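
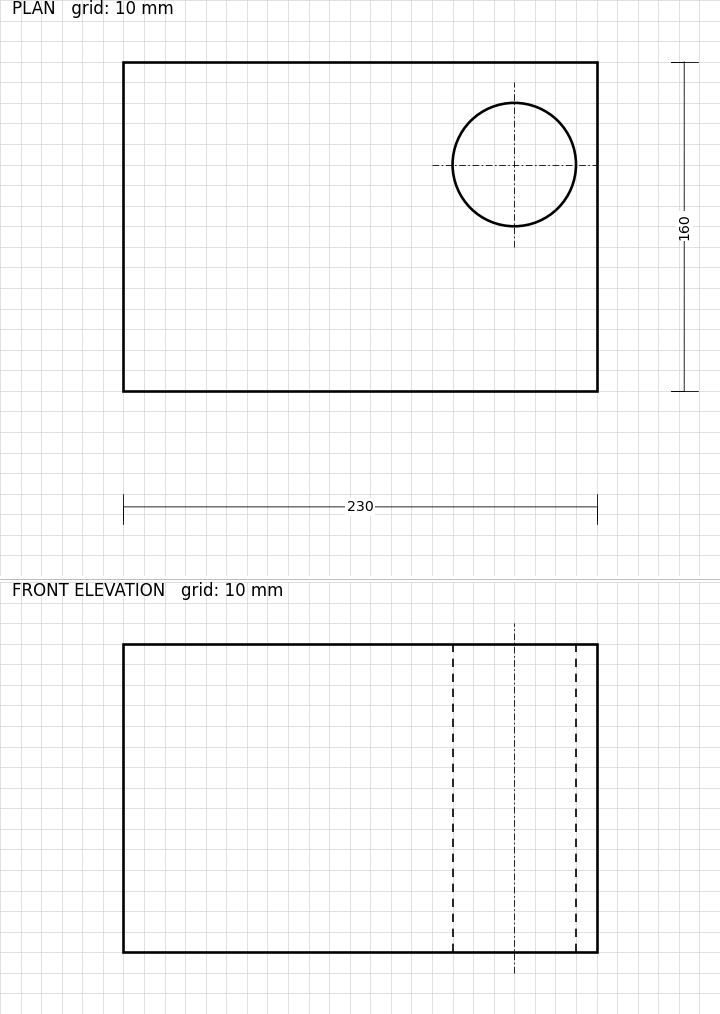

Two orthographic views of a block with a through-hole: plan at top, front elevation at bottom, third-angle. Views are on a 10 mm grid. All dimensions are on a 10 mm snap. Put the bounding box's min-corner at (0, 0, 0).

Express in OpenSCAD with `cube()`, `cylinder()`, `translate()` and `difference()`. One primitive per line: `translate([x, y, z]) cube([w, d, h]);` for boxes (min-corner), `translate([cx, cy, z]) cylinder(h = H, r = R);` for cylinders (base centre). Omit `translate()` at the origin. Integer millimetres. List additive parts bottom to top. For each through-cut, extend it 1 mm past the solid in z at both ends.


difference() {
  cube([230, 160, 150]);
  translate([190, 110, -1]) cylinder(h = 152, r = 30);
}


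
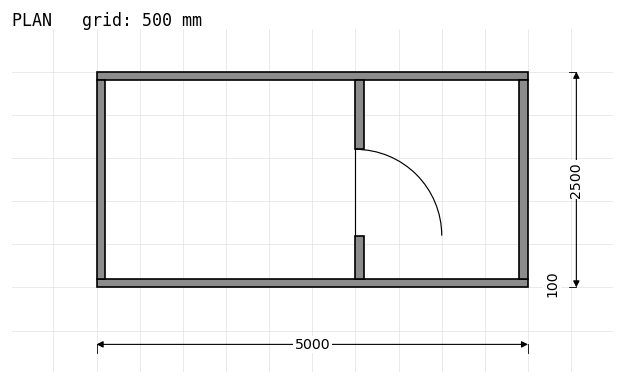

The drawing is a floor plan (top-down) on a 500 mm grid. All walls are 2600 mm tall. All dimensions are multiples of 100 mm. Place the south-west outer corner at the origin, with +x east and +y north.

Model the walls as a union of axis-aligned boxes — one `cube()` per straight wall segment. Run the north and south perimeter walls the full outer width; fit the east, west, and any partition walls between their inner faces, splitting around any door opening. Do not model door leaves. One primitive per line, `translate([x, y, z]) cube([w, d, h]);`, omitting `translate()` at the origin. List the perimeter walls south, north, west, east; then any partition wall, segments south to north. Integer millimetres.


cube([5000, 100, 2600]);
translate([0, 2400, 0]) cube([5000, 100, 2600]);
translate([0, 100, 0]) cube([100, 2300, 2600]);
translate([4900, 100, 0]) cube([100, 2300, 2600]);
translate([3000, 100, 0]) cube([100, 500, 2600]);
translate([3000, 1600, 0]) cube([100, 800, 2600]);


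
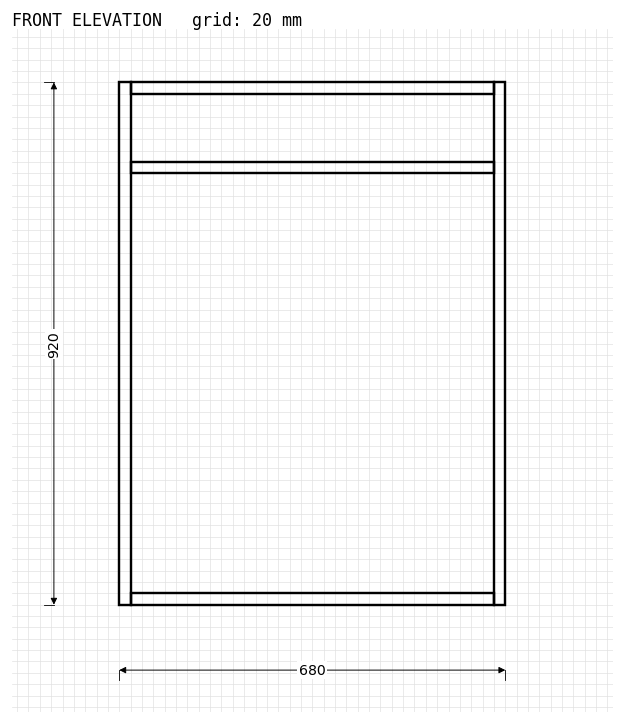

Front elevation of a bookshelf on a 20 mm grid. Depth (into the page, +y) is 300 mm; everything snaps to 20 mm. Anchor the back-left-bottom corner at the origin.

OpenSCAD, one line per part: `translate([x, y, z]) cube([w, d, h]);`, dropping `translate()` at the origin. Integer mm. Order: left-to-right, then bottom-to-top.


cube([20, 300, 920]);
translate([20, 0, 0]) cube([640, 300, 20]);
translate([20, 0, 760]) cube([640, 300, 20]);
translate([20, 0, 900]) cube([640, 300, 20]);
translate([660, 0, 0]) cube([20, 300, 920]);


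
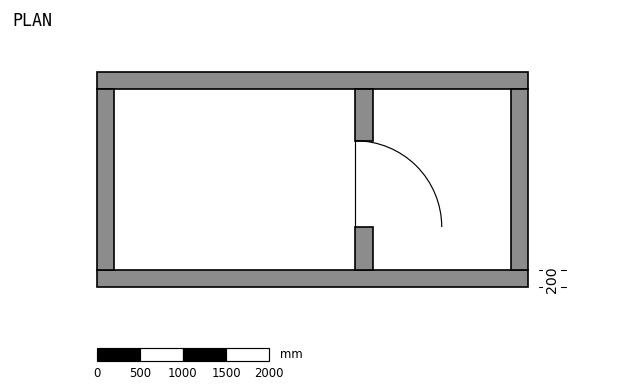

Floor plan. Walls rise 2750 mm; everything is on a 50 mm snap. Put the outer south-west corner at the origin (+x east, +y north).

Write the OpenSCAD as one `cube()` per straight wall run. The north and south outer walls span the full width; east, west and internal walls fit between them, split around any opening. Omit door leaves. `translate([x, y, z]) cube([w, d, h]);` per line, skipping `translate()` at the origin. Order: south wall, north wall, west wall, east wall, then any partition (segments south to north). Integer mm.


cube([5000, 200, 2750]);
translate([0, 2300, 0]) cube([5000, 200, 2750]);
translate([0, 200, 0]) cube([200, 2100, 2750]);
translate([4800, 200, 0]) cube([200, 2100, 2750]);
translate([3000, 200, 0]) cube([200, 500, 2750]);
translate([3000, 1700, 0]) cube([200, 600, 2750]);


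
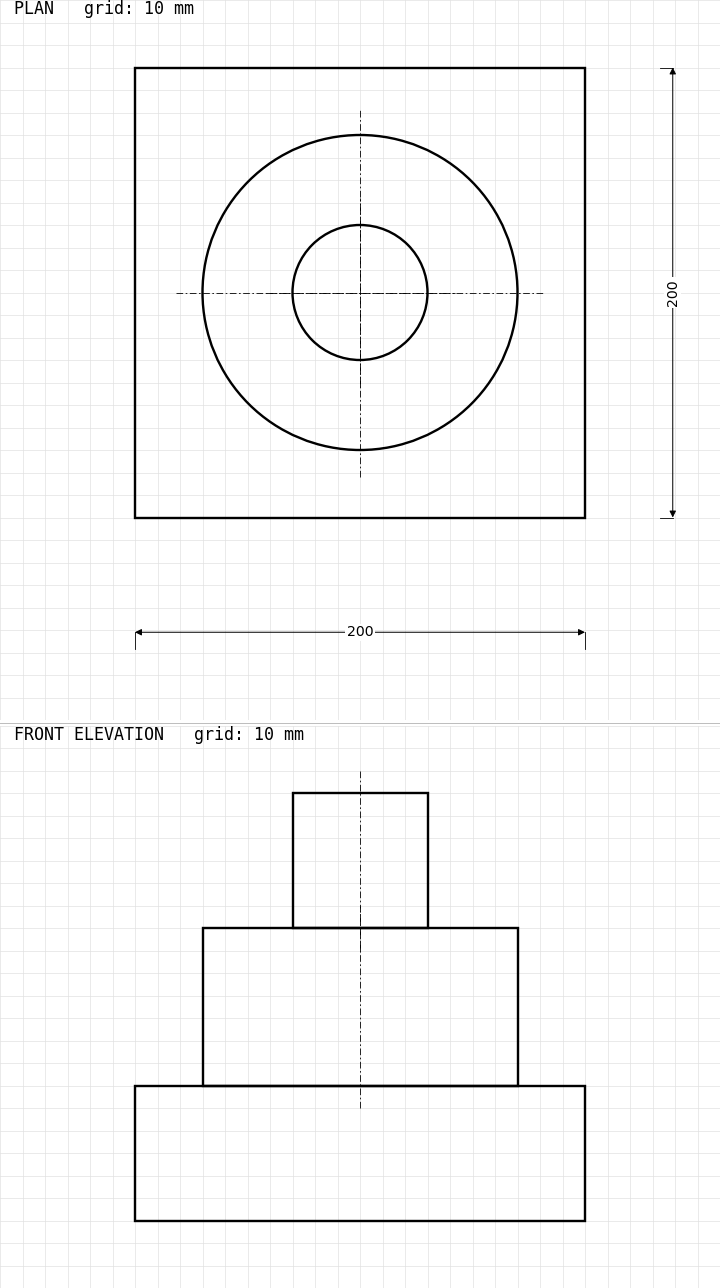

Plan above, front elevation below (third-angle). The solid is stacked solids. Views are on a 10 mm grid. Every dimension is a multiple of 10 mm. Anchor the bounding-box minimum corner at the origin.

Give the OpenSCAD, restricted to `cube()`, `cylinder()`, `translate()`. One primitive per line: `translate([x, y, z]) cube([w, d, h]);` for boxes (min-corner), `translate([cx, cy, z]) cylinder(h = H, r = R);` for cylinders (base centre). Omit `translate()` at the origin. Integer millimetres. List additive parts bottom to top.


cube([200, 200, 60]);
translate([100, 100, 60]) cylinder(h = 70, r = 70);
translate([100, 100, 130]) cylinder(h = 60, r = 30);


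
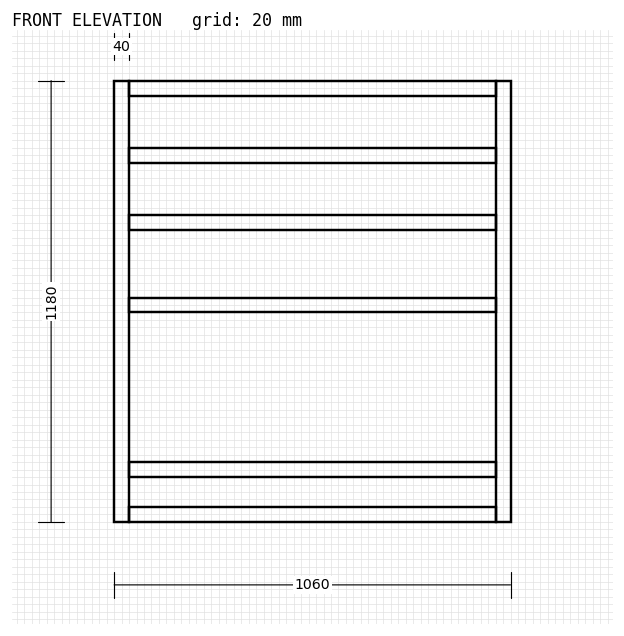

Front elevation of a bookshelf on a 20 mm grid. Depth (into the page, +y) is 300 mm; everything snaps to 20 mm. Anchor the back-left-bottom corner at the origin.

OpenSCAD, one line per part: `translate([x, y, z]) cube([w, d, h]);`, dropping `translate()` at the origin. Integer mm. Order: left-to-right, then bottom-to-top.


cube([40, 300, 1180]);
translate([40, 0, 0]) cube([980, 300, 40]);
translate([40, 0, 120]) cube([980, 300, 40]);
translate([40, 0, 560]) cube([980, 300, 40]);
translate([40, 0, 780]) cube([980, 300, 40]);
translate([40, 0, 960]) cube([980, 300, 40]);
translate([40, 0, 1140]) cube([980, 300, 40]);
translate([1020, 0, 0]) cube([40, 300, 1180]);


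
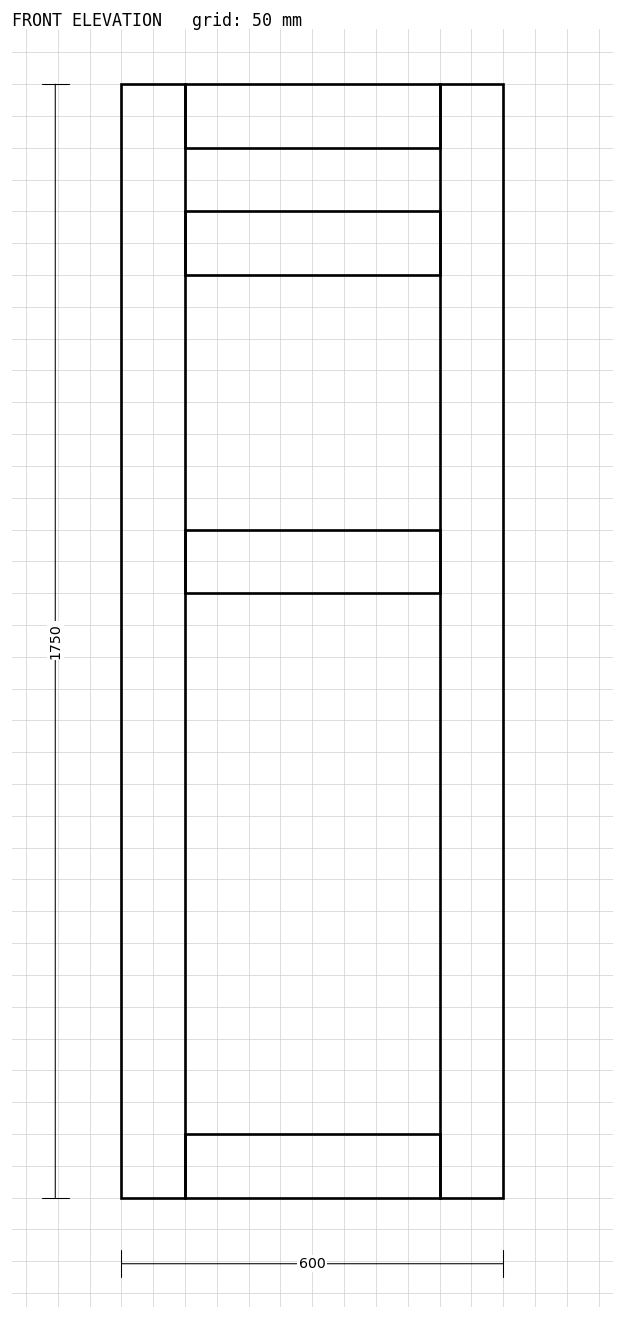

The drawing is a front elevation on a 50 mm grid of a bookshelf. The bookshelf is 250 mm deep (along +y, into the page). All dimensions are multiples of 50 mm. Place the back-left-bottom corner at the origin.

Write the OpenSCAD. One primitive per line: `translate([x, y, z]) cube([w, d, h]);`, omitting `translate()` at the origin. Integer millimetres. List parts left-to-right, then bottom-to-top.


cube([100, 250, 1750]);
translate([100, 0, 0]) cube([400, 250, 100]);
translate([100, 0, 950]) cube([400, 250, 100]);
translate([100, 0, 1450]) cube([400, 250, 100]);
translate([100, 0, 1650]) cube([400, 250, 100]);
translate([500, 0, 0]) cube([100, 250, 1750]);


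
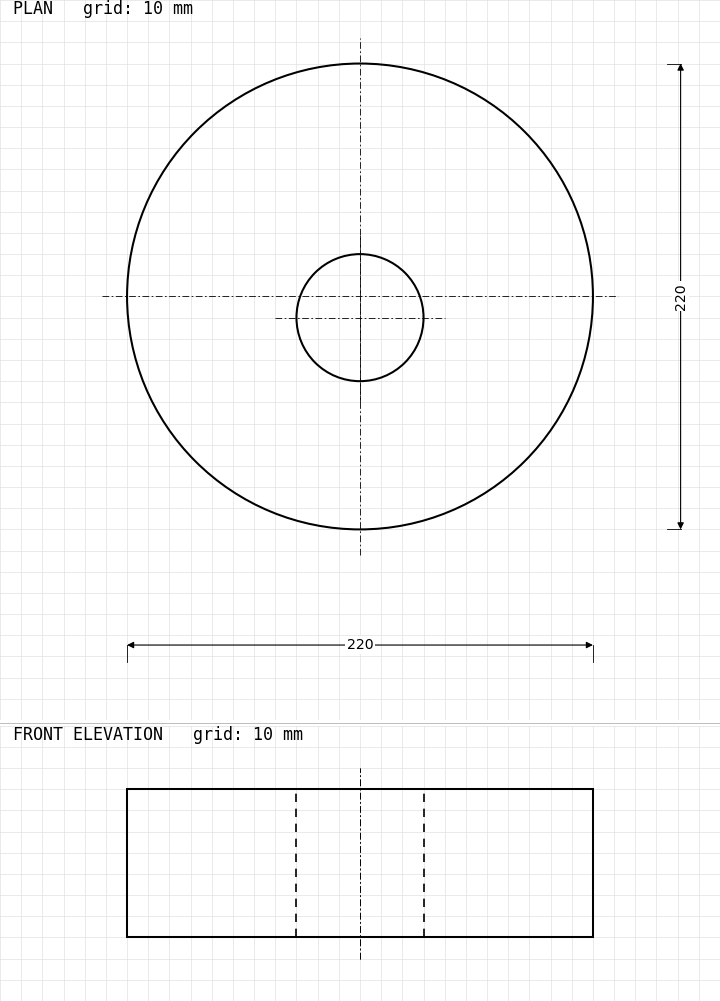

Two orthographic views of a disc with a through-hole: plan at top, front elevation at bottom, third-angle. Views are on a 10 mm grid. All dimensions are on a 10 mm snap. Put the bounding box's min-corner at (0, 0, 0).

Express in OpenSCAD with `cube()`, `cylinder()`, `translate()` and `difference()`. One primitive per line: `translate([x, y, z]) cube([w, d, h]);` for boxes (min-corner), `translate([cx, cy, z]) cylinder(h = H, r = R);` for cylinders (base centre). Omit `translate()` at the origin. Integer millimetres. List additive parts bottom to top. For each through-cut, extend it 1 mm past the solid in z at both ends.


difference() {
  translate([110, 110, 0]) cylinder(h = 70, r = 110);
  translate([110, 100, -1]) cylinder(h = 72, r = 30);
}


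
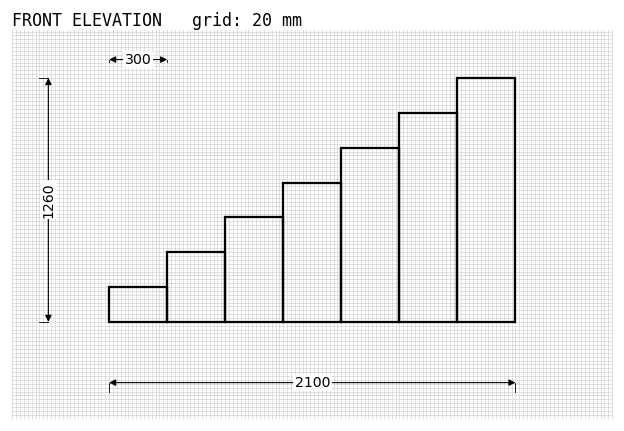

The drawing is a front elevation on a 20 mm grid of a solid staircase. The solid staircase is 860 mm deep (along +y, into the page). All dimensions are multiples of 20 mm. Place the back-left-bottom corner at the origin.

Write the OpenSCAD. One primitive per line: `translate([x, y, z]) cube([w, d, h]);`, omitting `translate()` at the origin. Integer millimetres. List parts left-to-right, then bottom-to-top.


cube([300, 860, 180]);
translate([300, 0, 0]) cube([300, 860, 360]);
translate([600, 0, 0]) cube([300, 860, 540]);
translate([900, 0, 0]) cube([300, 860, 720]);
translate([1200, 0, 0]) cube([300, 860, 900]);
translate([1500, 0, 0]) cube([300, 860, 1080]);
translate([1800, 0, 0]) cube([300, 860, 1260]);


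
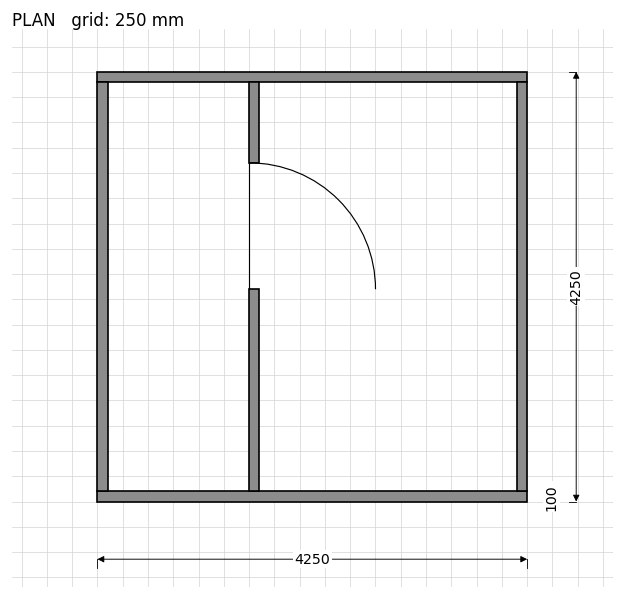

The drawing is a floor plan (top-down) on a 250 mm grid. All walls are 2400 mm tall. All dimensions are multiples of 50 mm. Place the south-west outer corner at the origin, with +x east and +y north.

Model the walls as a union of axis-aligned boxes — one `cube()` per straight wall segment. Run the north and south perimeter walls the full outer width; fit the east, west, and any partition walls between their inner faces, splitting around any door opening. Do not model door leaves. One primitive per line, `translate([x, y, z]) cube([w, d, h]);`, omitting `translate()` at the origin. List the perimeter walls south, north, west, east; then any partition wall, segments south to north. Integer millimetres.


cube([4250, 100, 2400]);
translate([0, 4150, 0]) cube([4250, 100, 2400]);
translate([0, 100, 0]) cube([100, 4050, 2400]);
translate([4150, 100, 0]) cube([100, 4050, 2400]);
translate([1500, 100, 0]) cube([100, 2000, 2400]);
translate([1500, 3350, 0]) cube([100, 800, 2400]);


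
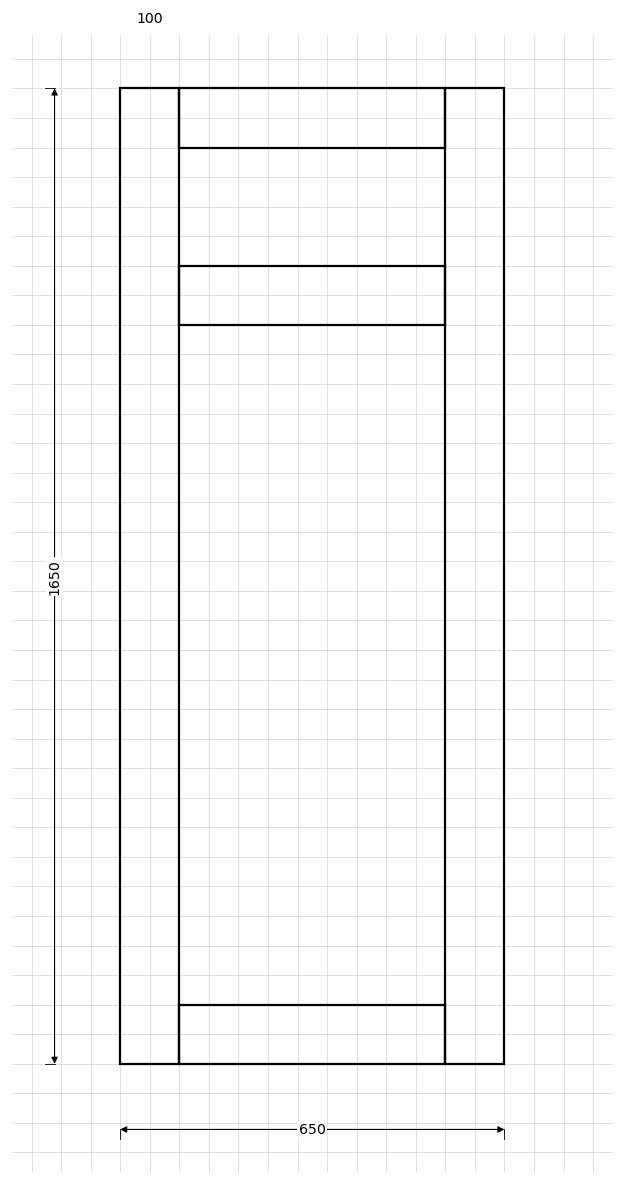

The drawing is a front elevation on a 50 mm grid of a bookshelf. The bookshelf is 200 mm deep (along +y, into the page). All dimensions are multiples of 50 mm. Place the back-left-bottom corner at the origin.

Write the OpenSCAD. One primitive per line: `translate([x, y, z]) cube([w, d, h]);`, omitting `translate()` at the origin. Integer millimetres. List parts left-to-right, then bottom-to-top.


cube([100, 200, 1650]);
translate([100, 0, 0]) cube([450, 200, 100]);
translate([100, 0, 1250]) cube([450, 200, 100]);
translate([100, 0, 1550]) cube([450, 200, 100]);
translate([550, 0, 0]) cube([100, 200, 1650]);


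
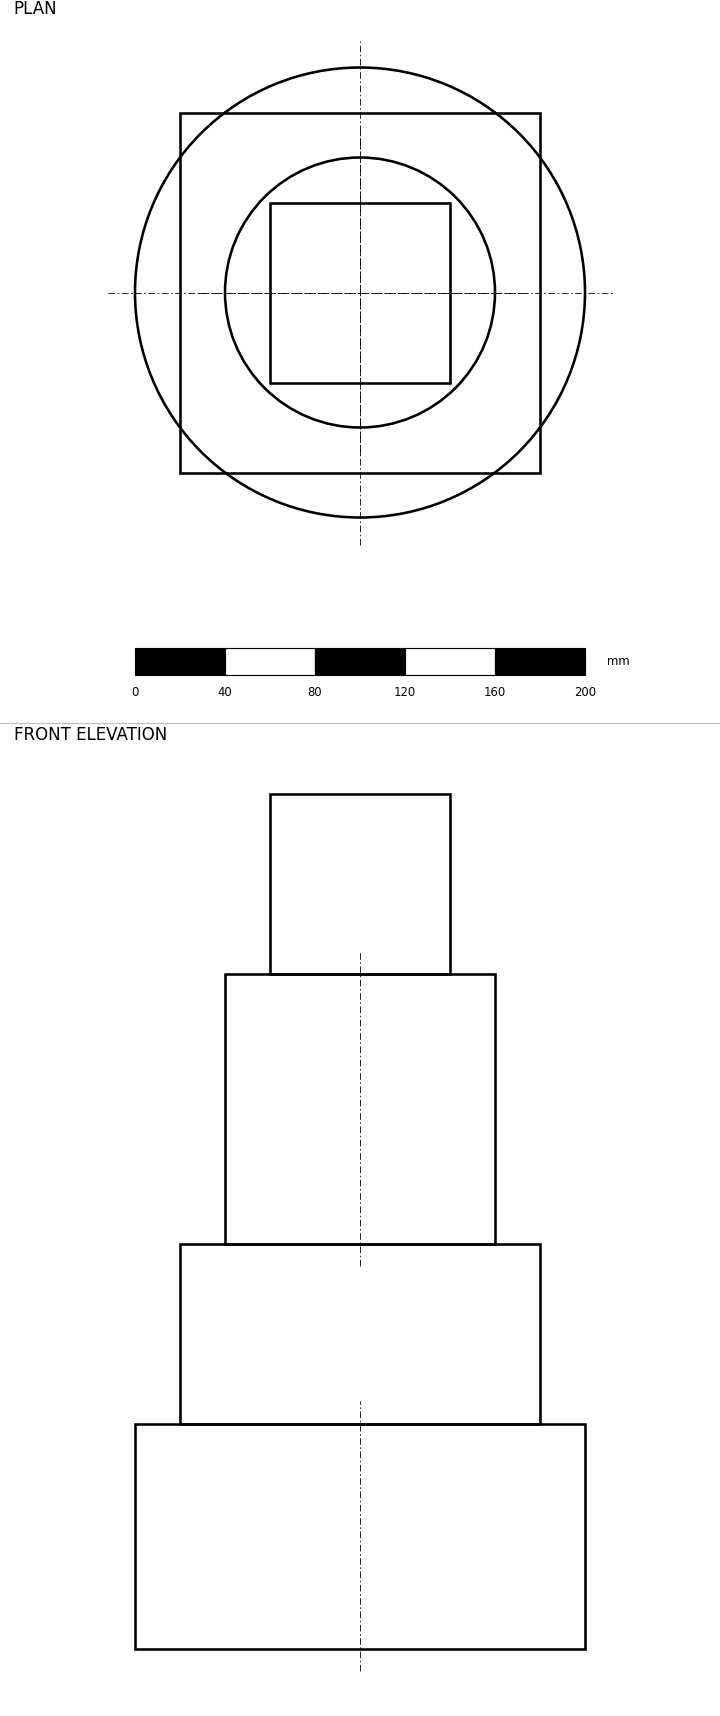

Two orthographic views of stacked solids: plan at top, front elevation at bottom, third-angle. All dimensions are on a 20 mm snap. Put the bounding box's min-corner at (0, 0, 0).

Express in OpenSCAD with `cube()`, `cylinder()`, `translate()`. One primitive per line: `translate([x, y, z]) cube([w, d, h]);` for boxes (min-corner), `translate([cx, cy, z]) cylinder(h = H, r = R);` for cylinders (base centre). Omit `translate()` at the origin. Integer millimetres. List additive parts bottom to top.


translate([100, 100, 0]) cylinder(h = 100, r = 100);
translate([20, 20, 100]) cube([160, 160, 80]);
translate([100, 100, 180]) cylinder(h = 120, r = 60);
translate([60, 60, 300]) cube([80, 80, 80]);


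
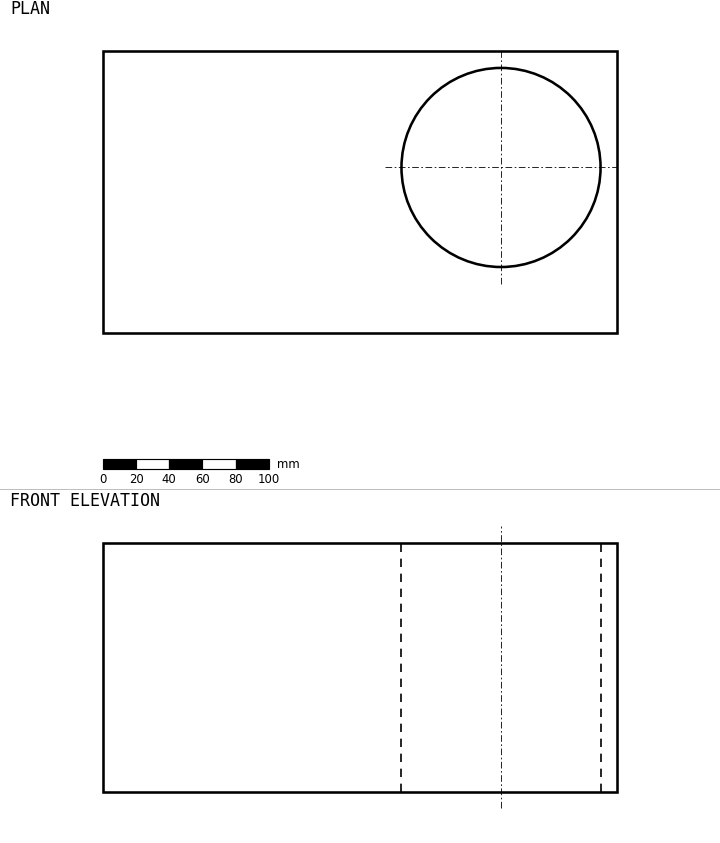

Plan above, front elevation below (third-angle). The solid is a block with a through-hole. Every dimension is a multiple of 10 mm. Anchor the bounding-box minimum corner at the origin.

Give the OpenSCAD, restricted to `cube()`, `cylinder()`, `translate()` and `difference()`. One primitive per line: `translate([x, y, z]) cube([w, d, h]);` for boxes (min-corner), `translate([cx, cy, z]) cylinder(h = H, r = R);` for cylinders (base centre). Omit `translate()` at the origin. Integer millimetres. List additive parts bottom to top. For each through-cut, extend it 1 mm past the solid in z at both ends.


difference() {
  cube([310, 170, 150]);
  translate([240, 100, -1]) cylinder(h = 152, r = 60);
}


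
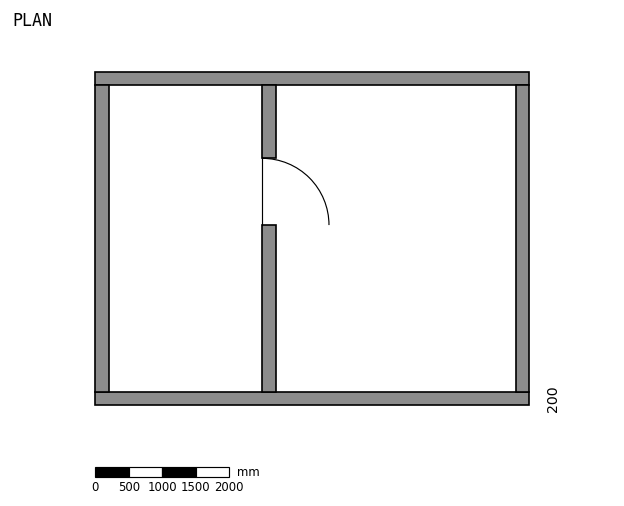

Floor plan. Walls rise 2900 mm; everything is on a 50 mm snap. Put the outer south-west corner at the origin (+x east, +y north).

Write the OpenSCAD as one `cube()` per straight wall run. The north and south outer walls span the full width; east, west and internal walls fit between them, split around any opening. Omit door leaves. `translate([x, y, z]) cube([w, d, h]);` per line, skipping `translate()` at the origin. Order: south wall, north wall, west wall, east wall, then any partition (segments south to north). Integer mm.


cube([6500, 200, 2900]);
translate([0, 4800, 0]) cube([6500, 200, 2900]);
translate([0, 200, 0]) cube([200, 4600, 2900]);
translate([6300, 200, 0]) cube([200, 4600, 2900]);
translate([2500, 200, 0]) cube([200, 2500, 2900]);
translate([2500, 3700, 0]) cube([200, 1100, 2900]);


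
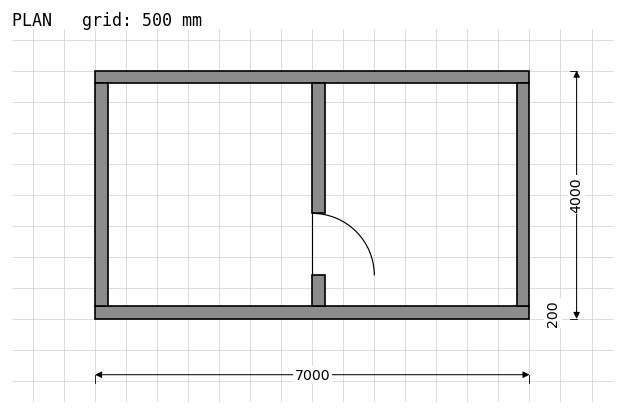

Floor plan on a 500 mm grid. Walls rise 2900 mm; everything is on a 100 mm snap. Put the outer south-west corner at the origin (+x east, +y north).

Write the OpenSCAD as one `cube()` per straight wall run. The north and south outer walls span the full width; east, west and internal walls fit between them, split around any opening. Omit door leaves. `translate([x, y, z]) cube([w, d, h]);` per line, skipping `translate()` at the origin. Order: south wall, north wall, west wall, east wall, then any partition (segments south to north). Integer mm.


cube([7000, 200, 2900]);
translate([0, 3800, 0]) cube([7000, 200, 2900]);
translate([0, 200, 0]) cube([200, 3600, 2900]);
translate([6800, 200, 0]) cube([200, 3600, 2900]);
translate([3500, 200, 0]) cube([200, 500, 2900]);
translate([3500, 1700, 0]) cube([200, 2100, 2900]);


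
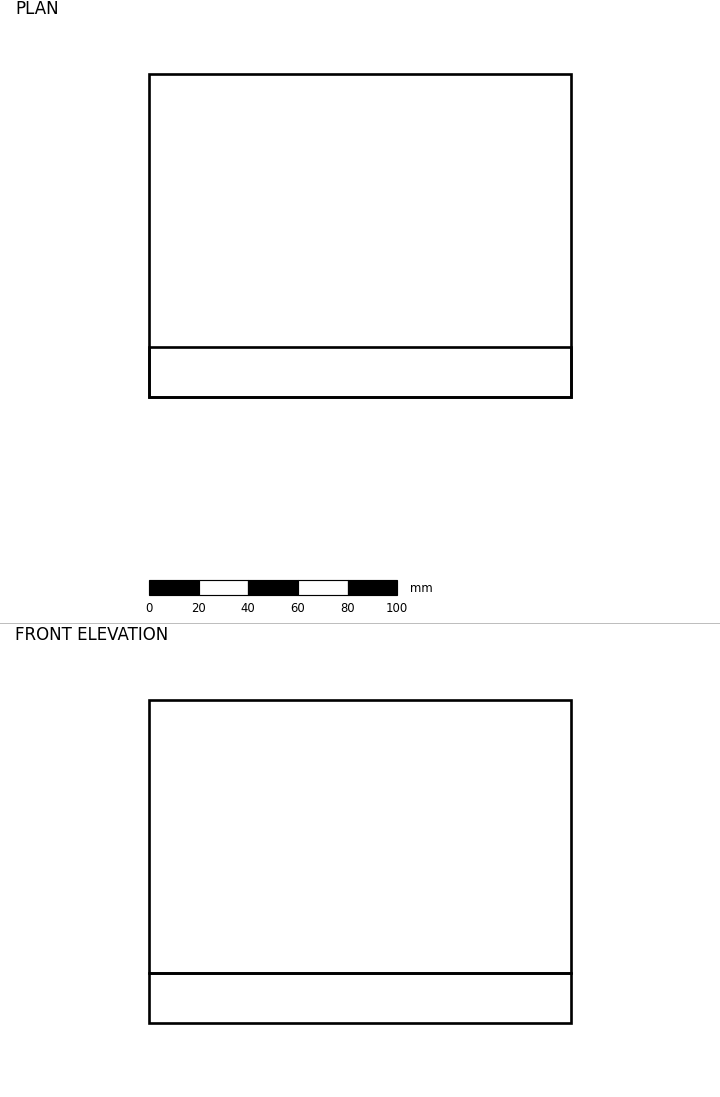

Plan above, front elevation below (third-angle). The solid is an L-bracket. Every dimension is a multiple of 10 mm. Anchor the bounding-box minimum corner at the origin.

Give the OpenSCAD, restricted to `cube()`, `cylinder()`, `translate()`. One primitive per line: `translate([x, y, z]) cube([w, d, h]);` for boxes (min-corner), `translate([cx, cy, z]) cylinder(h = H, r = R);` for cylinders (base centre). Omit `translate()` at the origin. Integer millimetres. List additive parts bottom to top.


cube([170, 130, 20]);
translate([0, 0, 20]) cube([170, 20, 110]);


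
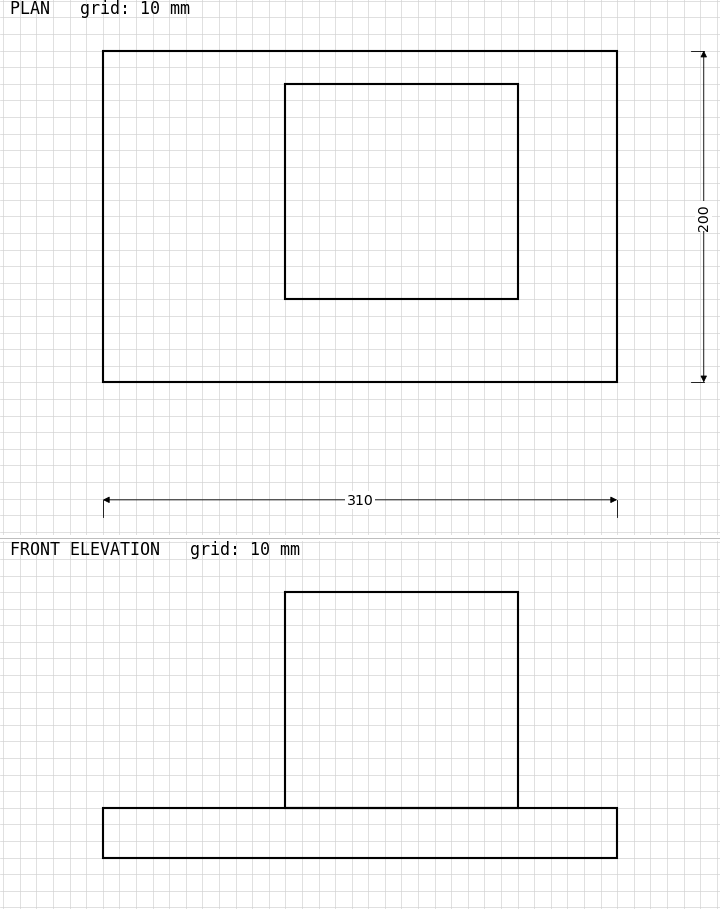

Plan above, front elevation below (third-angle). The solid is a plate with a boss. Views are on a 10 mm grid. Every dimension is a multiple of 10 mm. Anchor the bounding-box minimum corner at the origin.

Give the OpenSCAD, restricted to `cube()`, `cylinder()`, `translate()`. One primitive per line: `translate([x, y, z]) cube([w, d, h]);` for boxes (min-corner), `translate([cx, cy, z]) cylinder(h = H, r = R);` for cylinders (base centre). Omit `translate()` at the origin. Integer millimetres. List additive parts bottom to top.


cube([310, 200, 30]);
translate([110, 50, 30]) cube([140, 130, 130]);


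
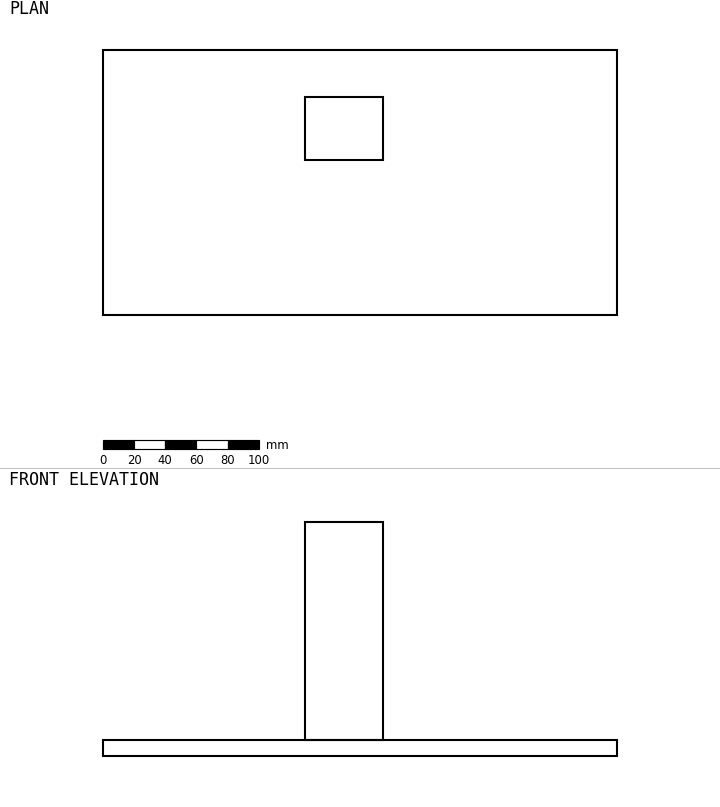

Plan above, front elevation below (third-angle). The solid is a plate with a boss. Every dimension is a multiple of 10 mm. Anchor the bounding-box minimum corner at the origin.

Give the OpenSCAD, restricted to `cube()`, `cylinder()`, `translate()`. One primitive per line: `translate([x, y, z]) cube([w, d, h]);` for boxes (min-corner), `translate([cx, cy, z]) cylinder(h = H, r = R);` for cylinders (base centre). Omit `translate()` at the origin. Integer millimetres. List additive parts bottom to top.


cube([330, 170, 10]);
translate([130, 100, 10]) cube([50, 40, 140]);


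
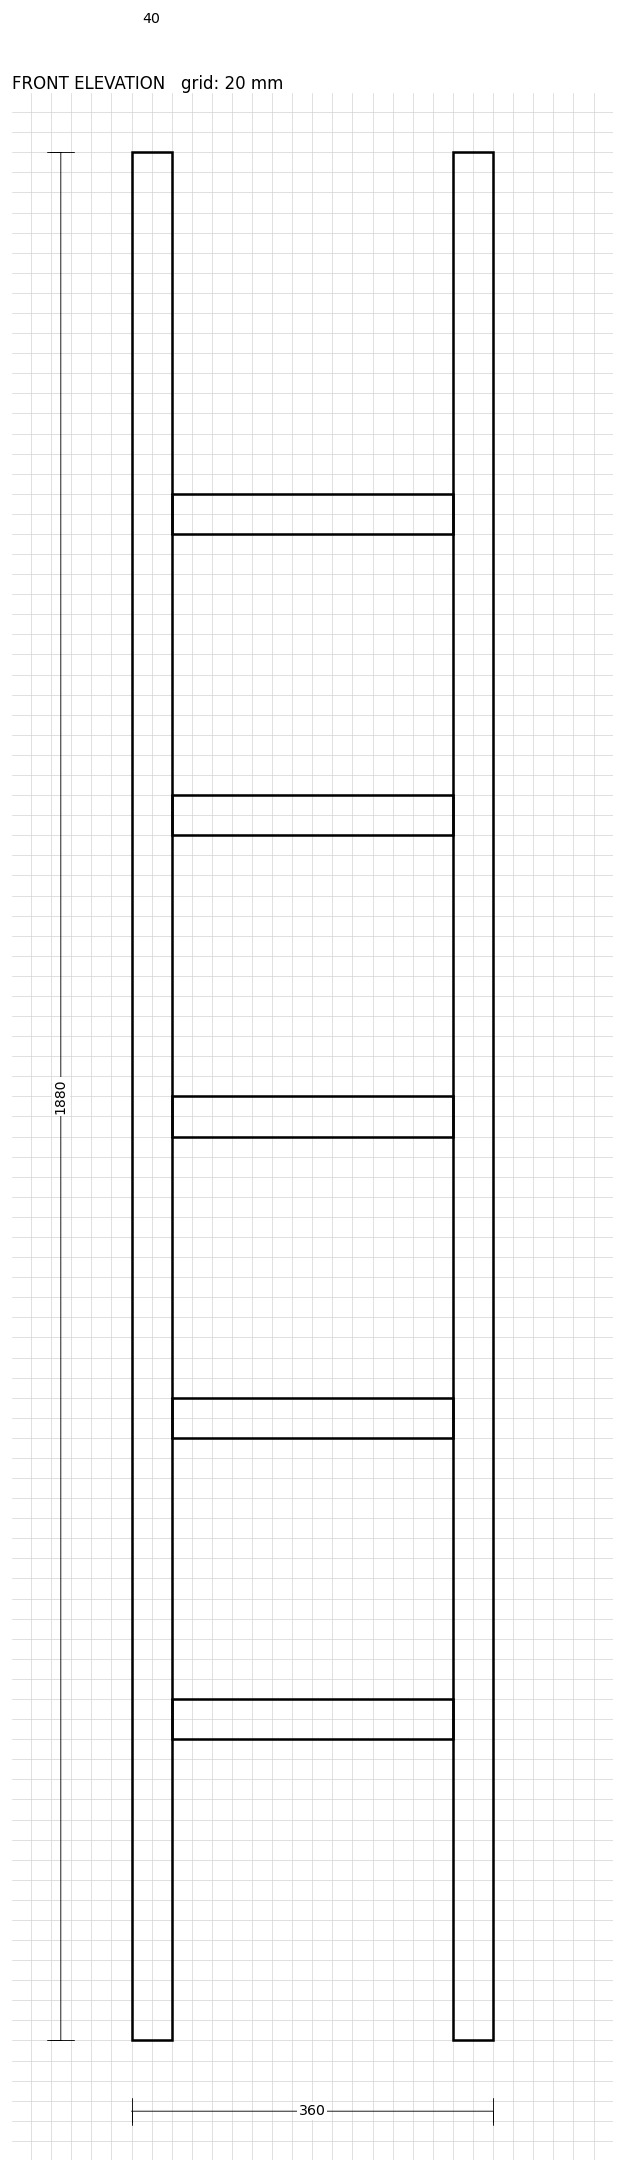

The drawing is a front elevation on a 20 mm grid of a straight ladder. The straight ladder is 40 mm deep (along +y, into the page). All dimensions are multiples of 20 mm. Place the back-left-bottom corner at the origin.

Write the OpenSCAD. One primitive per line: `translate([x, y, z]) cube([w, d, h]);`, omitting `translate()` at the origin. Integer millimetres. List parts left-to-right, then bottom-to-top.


cube([40, 40, 1880]);
translate([40, 0, 300]) cube([280, 40, 40]);
translate([40, 0, 600]) cube([280, 40, 40]);
translate([40, 0, 900]) cube([280, 40, 40]);
translate([40, 0, 1200]) cube([280, 40, 40]);
translate([40, 0, 1500]) cube([280, 40, 40]);
translate([320, 0, 0]) cube([40, 40, 1880]);


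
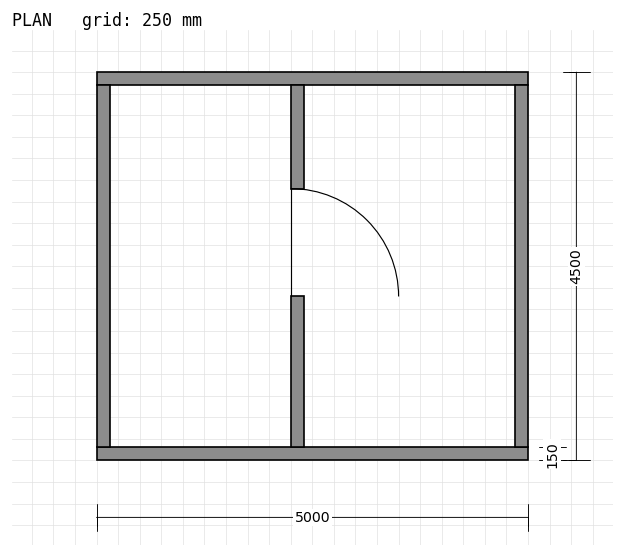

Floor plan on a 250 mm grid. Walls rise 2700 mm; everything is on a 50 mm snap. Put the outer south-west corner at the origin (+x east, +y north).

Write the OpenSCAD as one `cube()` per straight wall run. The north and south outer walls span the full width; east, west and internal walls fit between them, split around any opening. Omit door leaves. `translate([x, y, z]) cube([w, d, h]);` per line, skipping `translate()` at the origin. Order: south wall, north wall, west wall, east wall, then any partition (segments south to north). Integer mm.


cube([5000, 150, 2700]);
translate([0, 4350, 0]) cube([5000, 150, 2700]);
translate([0, 150, 0]) cube([150, 4200, 2700]);
translate([4850, 150, 0]) cube([150, 4200, 2700]);
translate([2250, 150, 0]) cube([150, 1750, 2700]);
translate([2250, 3150, 0]) cube([150, 1200, 2700]);


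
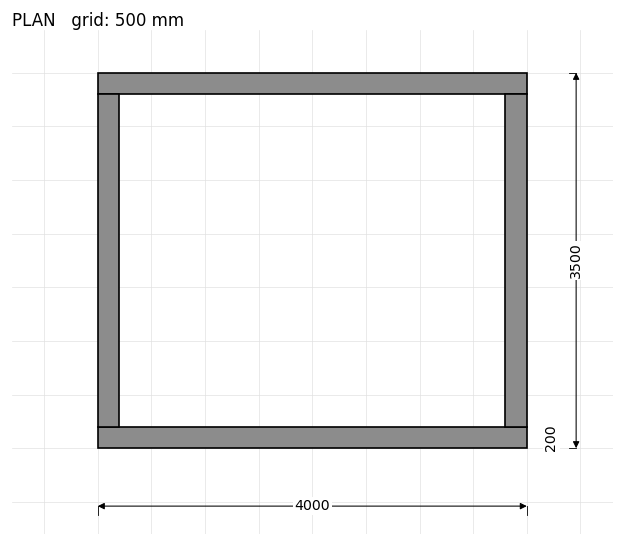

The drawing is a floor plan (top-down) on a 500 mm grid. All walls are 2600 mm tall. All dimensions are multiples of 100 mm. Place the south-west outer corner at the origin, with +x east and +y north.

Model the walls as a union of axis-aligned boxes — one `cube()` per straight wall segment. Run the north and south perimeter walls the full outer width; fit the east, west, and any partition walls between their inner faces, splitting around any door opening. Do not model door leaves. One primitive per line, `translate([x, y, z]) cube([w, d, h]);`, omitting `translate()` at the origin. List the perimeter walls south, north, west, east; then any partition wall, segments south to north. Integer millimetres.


cube([4000, 200, 2600]);
translate([0, 3300, 0]) cube([4000, 200, 2600]);
translate([0, 200, 0]) cube([200, 3100, 2600]);
translate([3800, 200, 0]) cube([200, 3100, 2600]);


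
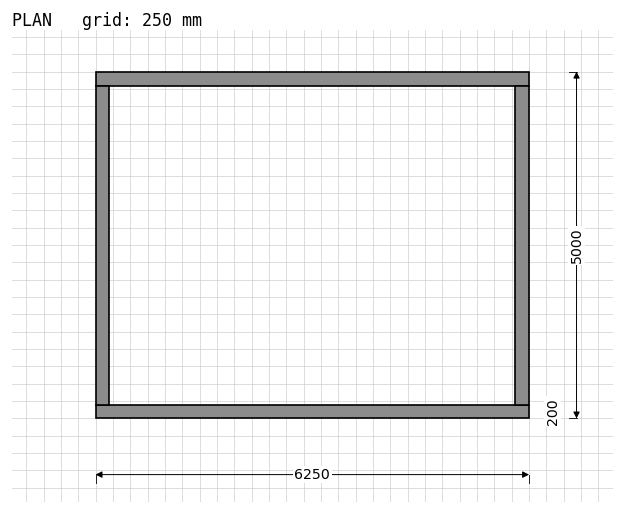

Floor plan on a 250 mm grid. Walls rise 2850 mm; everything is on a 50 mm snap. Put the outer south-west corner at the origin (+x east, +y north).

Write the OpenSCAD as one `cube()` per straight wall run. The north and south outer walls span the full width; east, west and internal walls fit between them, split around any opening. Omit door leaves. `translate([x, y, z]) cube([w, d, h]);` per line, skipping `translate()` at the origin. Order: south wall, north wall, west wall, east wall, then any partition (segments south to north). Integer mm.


cube([6250, 200, 2850]);
translate([0, 4800, 0]) cube([6250, 200, 2850]);
translate([0, 200, 0]) cube([200, 4600, 2850]);
translate([6050, 200, 0]) cube([200, 4600, 2850]);


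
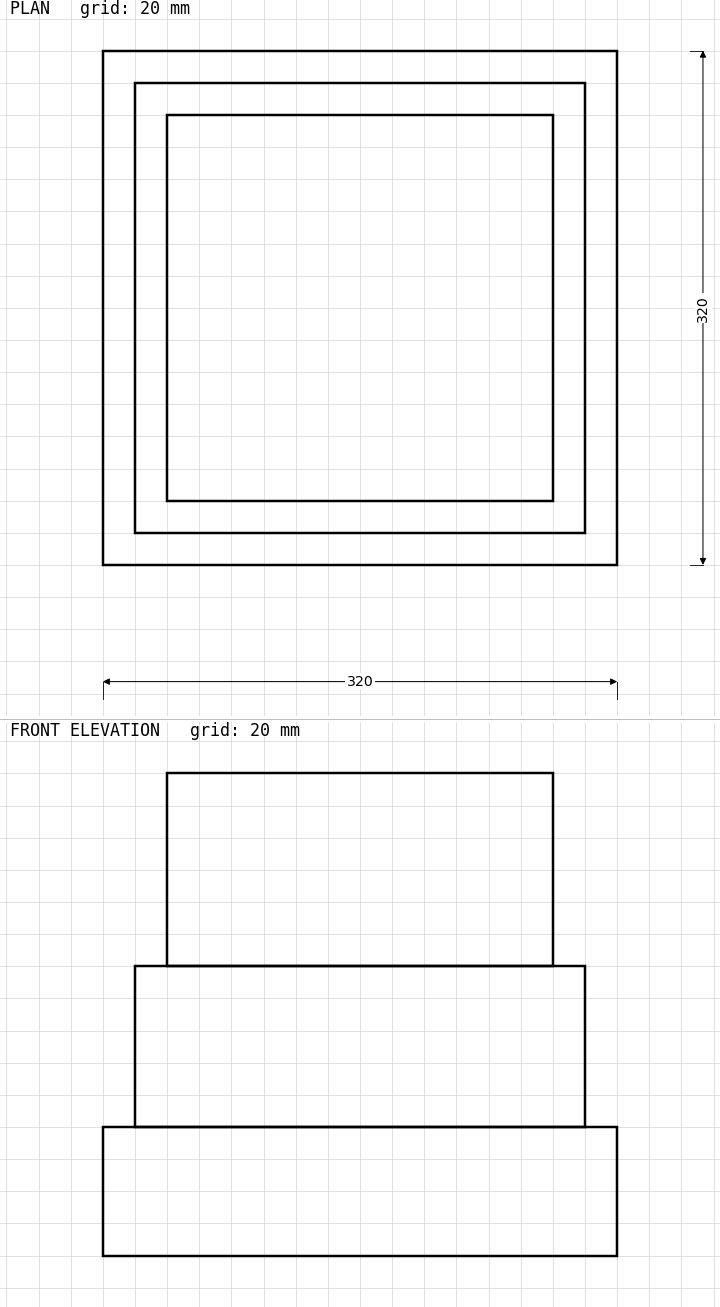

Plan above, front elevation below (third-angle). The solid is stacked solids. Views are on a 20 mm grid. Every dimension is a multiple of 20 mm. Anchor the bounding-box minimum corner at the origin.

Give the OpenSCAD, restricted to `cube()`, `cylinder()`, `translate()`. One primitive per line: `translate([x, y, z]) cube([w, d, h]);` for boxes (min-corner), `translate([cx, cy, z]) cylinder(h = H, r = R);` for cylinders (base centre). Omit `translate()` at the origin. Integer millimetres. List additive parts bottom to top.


cube([320, 320, 80]);
translate([20, 20, 80]) cube([280, 280, 100]);
translate([40, 40, 180]) cube([240, 240, 120]);


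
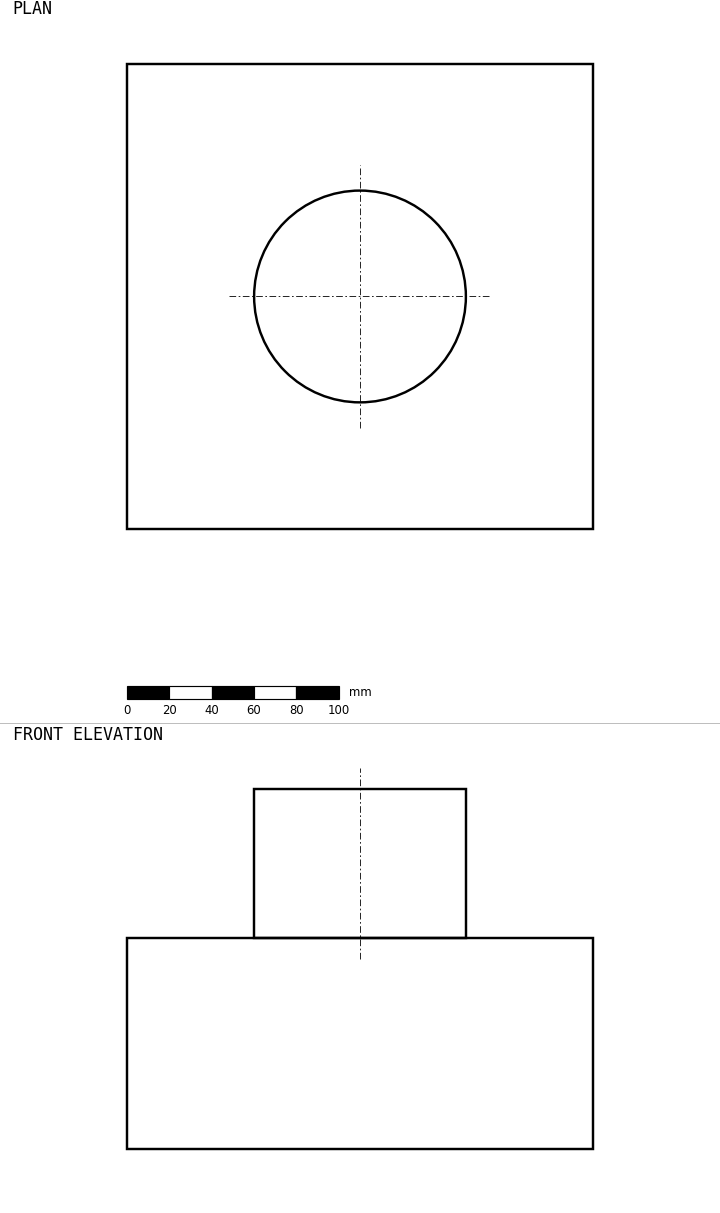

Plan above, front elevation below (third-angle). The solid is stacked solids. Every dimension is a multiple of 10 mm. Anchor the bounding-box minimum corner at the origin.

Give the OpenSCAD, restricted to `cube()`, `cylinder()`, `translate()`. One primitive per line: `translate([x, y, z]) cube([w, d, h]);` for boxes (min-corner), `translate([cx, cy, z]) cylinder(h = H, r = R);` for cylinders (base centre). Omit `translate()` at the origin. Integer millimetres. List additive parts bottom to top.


cube([220, 220, 100]);
translate([110, 110, 100]) cylinder(h = 70, r = 50);


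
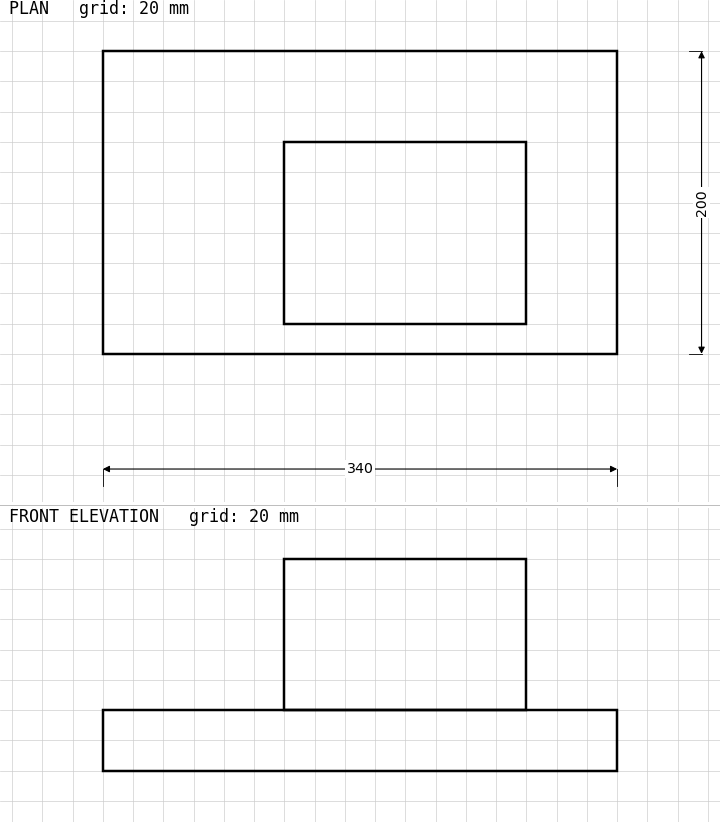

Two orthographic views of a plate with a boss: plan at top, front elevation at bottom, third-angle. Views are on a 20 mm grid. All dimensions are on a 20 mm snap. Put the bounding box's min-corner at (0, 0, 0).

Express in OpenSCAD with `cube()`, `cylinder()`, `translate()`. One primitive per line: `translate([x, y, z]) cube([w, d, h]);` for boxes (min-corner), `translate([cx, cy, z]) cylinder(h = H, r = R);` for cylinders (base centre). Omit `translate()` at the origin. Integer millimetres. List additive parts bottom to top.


cube([340, 200, 40]);
translate([120, 20, 40]) cube([160, 120, 100]);


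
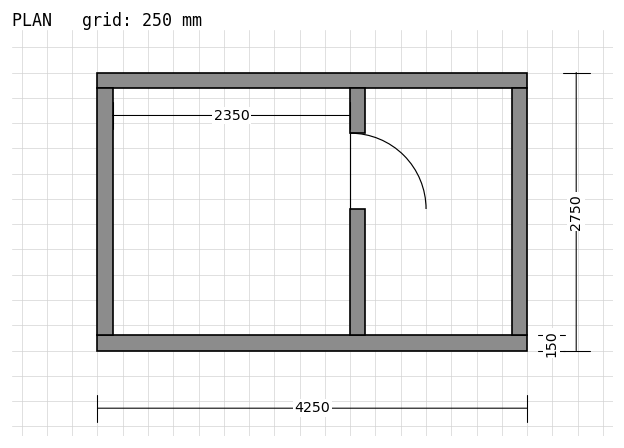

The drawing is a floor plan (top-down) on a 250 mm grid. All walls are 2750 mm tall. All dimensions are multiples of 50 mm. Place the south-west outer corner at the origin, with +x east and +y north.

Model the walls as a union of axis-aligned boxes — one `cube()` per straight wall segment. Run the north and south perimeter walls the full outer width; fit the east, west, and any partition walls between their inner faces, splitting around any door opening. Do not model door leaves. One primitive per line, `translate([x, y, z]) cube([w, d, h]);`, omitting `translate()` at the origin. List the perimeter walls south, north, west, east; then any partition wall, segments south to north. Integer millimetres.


cube([4250, 150, 2750]);
translate([0, 2600, 0]) cube([4250, 150, 2750]);
translate([0, 150, 0]) cube([150, 2450, 2750]);
translate([4100, 150, 0]) cube([150, 2450, 2750]);
translate([2500, 150, 0]) cube([150, 1250, 2750]);
translate([2500, 2150, 0]) cube([150, 450, 2750]);


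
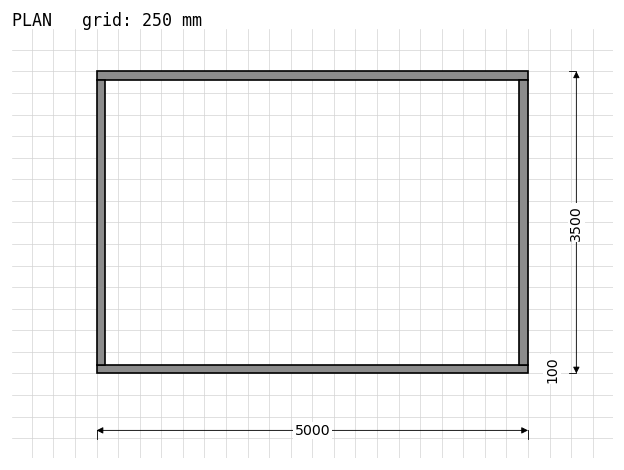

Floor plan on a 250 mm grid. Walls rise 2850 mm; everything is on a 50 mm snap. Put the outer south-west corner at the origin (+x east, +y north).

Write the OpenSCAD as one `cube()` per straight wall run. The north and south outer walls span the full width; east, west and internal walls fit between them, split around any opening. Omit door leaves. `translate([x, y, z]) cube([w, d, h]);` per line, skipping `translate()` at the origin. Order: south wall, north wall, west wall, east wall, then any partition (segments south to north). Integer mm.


cube([5000, 100, 2850]);
translate([0, 3400, 0]) cube([5000, 100, 2850]);
translate([0, 100, 0]) cube([100, 3300, 2850]);
translate([4900, 100, 0]) cube([100, 3300, 2850]);


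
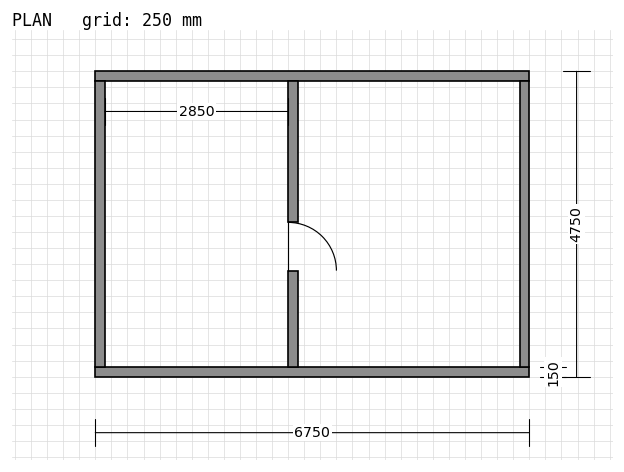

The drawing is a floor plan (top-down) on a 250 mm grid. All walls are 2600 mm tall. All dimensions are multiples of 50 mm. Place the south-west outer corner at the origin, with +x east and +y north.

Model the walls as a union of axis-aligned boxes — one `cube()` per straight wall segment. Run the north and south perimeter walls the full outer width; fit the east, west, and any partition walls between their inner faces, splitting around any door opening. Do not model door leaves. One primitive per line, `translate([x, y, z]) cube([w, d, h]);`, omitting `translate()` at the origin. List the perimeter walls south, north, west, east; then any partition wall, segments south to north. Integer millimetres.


cube([6750, 150, 2600]);
translate([0, 4600, 0]) cube([6750, 150, 2600]);
translate([0, 150, 0]) cube([150, 4450, 2600]);
translate([6600, 150, 0]) cube([150, 4450, 2600]);
translate([3000, 150, 0]) cube([150, 1500, 2600]);
translate([3000, 2400, 0]) cube([150, 2200, 2600]);


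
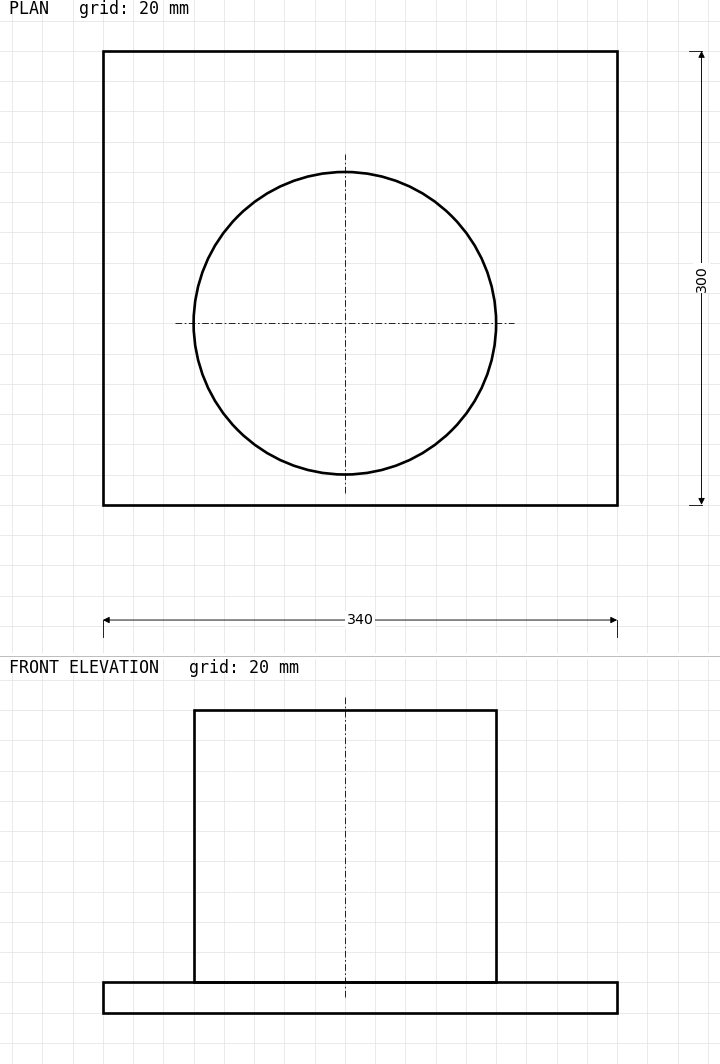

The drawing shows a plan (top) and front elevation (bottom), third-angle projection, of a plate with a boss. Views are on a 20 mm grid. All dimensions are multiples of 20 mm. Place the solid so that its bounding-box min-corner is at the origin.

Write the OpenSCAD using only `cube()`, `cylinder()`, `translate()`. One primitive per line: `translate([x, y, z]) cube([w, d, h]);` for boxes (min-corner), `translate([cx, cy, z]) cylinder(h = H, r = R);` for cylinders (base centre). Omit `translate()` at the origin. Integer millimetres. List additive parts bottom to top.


cube([340, 300, 20]);
translate([160, 120, 20]) cylinder(h = 180, r = 100);


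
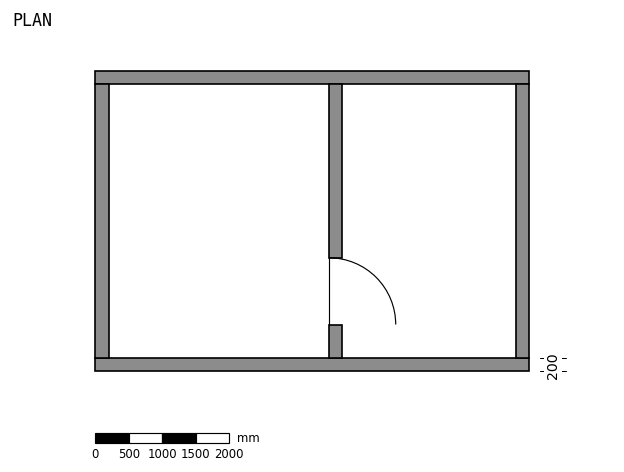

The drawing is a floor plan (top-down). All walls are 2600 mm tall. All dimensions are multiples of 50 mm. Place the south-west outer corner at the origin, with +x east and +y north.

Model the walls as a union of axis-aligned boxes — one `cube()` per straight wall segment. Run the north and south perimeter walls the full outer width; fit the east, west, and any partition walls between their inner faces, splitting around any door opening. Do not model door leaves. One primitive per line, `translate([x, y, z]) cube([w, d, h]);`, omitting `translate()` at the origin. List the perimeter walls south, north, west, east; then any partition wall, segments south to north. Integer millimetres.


cube([6500, 200, 2600]);
translate([0, 4300, 0]) cube([6500, 200, 2600]);
translate([0, 200, 0]) cube([200, 4100, 2600]);
translate([6300, 200, 0]) cube([200, 4100, 2600]);
translate([3500, 200, 0]) cube([200, 500, 2600]);
translate([3500, 1700, 0]) cube([200, 2600, 2600]);


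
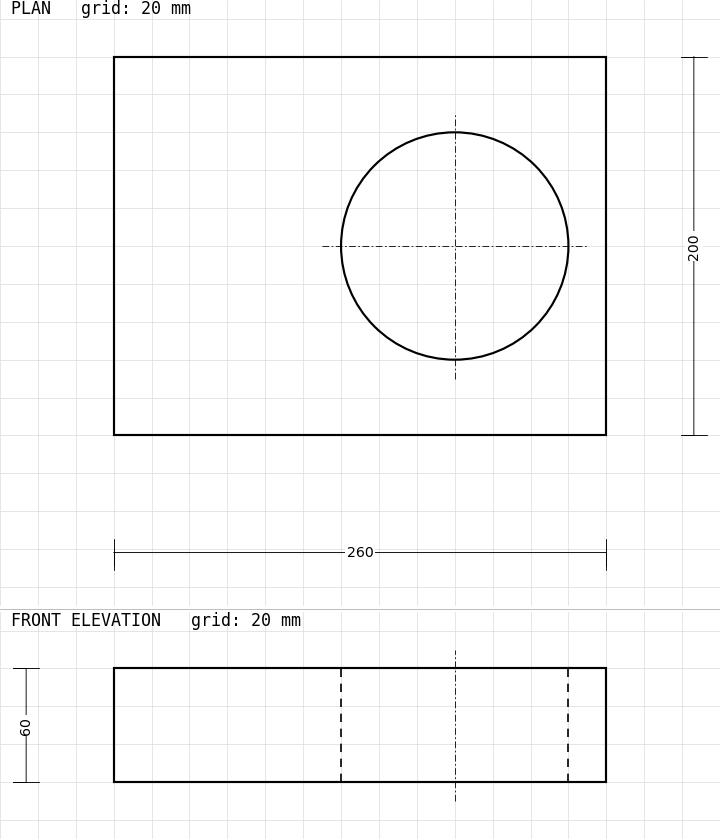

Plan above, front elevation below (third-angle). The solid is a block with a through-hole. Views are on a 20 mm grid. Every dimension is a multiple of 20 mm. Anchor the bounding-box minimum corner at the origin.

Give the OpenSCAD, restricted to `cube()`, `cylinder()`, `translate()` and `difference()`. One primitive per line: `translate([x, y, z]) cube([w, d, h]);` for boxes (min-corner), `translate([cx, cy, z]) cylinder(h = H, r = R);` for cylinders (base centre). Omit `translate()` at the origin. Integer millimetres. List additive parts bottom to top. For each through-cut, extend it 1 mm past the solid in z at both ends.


difference() {
  cube([260, 200, 60]);
  translate([180, 100, -1]) cylinder(h = 62, r = 60);
}


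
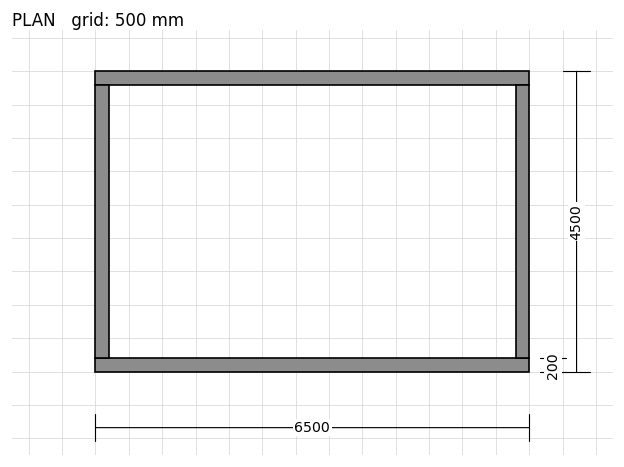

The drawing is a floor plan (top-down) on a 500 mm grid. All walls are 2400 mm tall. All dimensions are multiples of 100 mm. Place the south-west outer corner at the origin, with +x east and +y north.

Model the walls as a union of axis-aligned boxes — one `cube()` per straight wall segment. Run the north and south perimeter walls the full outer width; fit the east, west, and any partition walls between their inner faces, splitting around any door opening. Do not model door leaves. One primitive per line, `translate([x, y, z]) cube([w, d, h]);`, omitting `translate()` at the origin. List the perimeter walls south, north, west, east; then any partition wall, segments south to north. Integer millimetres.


cube([6500, 200, 2400]);
translate([0, 4300, 0]) cube([6500, 200, 2400]);
translate([0, 200, 0]) cube([200, 4100, 2400]);
translate([6300, 200, 0]) cube([200, 4100, 2400]);


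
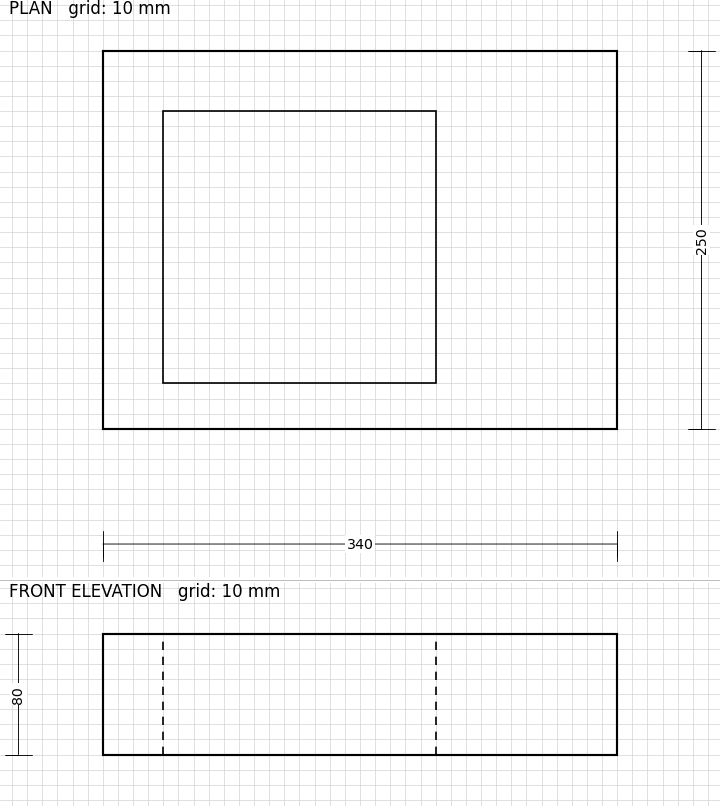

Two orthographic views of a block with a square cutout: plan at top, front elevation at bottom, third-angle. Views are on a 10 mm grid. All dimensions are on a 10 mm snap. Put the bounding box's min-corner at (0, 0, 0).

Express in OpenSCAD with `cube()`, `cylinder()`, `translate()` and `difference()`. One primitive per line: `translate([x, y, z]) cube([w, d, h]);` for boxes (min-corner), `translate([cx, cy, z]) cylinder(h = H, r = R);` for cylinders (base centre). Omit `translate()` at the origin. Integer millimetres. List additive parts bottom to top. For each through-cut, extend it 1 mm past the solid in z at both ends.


difference() {
  cube([340, 250, 80]);
  translate([40, 30, -1]) cube([180, 180, 82]);
}


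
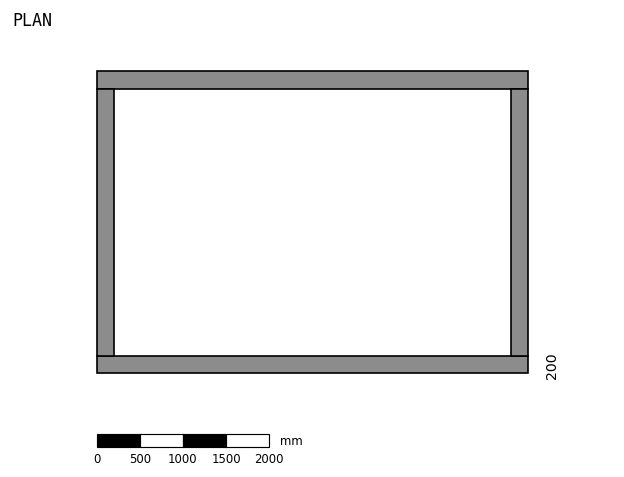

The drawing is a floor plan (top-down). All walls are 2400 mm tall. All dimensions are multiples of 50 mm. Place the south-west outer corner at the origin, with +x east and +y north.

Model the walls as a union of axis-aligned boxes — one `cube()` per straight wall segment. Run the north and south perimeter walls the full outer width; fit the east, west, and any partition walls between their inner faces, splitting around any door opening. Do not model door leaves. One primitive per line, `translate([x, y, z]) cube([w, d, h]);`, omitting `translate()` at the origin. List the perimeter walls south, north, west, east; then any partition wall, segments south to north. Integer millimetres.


cube([5000, 200, 2400]);
translate([0, 3300, 0]) cube([5000, 200, 2400]);
translate([0, 200, 0]) cube([200, 3100, 2400]);
translate([4800, 200, 0]) cube([200, 3100, 2400]);


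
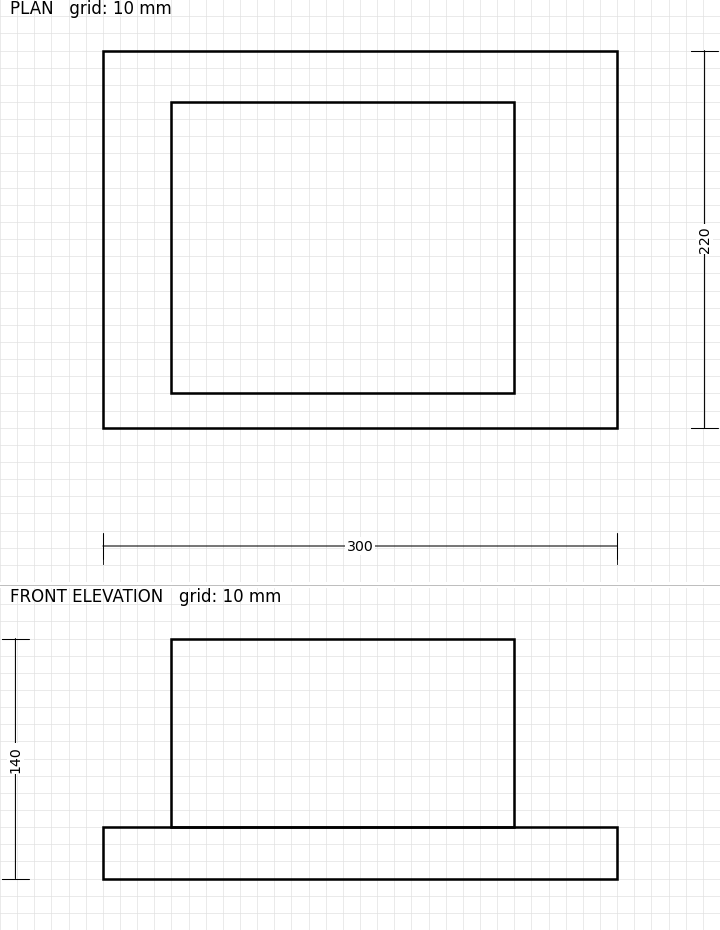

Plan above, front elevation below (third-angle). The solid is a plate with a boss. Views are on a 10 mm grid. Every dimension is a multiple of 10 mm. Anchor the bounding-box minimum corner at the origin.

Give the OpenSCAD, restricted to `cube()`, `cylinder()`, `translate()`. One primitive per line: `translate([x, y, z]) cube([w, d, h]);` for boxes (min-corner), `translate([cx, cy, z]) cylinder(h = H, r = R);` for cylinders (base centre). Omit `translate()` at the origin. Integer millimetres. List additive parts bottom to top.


cube([300, 220, 30]);
translate([40, 20, 30]) cube([200, 170, 110]);


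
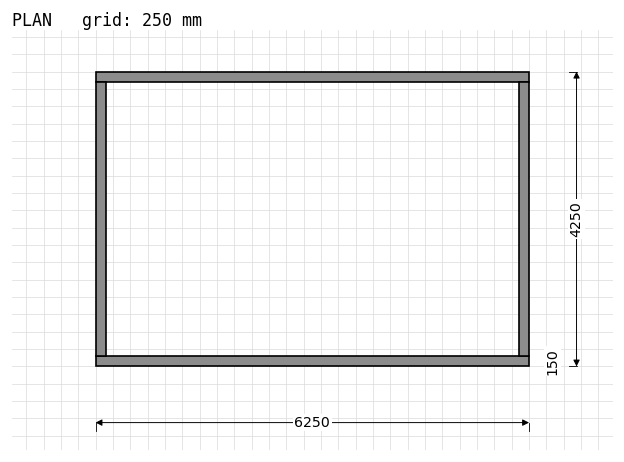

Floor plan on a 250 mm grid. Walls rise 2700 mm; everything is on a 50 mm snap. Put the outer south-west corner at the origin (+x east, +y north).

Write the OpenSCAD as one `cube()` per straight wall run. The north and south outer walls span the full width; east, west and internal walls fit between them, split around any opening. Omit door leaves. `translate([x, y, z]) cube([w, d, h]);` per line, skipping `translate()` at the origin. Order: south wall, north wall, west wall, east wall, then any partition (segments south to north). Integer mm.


cube([6250, 150, 2700]);
translate([0, 4100, 0]) cube([6250, 150, 2700]);
translate([0, 150, 0]) cube([150, 3950, 2700]);
translate([6100, 150, 0]) cube([150, 3950, 2700]);


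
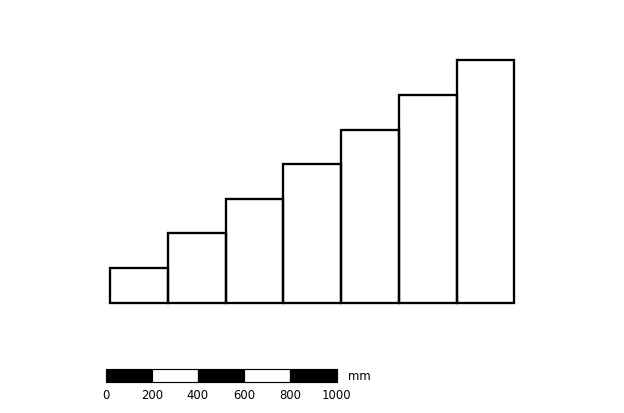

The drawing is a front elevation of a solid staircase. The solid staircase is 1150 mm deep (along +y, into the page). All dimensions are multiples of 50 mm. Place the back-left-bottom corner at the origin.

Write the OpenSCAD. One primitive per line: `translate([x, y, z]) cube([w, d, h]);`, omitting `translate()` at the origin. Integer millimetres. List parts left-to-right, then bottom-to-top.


cube([250, 1150, 150]);
translate([250, 0, 0]) cube([250, 1150, 300]);
translate([500, 0, 0]) cube([250, 1150, 450]);
translate([750, 0, 0]) cube([250, 1150, 600]);
translate([1000, 0, 0]) cube([250, 1150, 750]);
translate([1250, 0, 0]) cube([250, 1150, 900]);
translate([1500, 0, 0]) cube([250, 1150, 1050]);


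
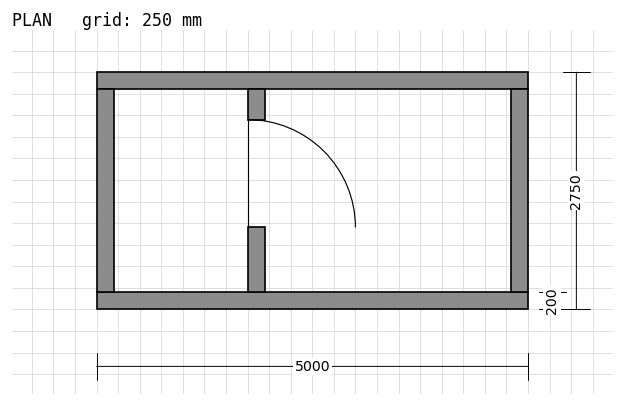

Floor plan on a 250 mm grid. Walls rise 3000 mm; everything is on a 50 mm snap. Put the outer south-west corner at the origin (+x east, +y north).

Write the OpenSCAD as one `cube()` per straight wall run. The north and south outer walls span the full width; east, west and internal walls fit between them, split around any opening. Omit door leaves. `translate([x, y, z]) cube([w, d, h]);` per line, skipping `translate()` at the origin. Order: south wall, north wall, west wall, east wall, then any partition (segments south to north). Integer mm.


cube([5000, 200, 3000]);
translate([0, 2550, 0]) cube([5000, 200, 3000]);
translate([0, 200, 0]) cube([200, 2350, 3000]);
translate([4800, 200, 0]) cube([200, 2350, 3000]);
translate([1750, 200, 0]) cube([200, 750, 3000]);
translate([1750, 2200, 0]) cube([200, 350, 3000]);


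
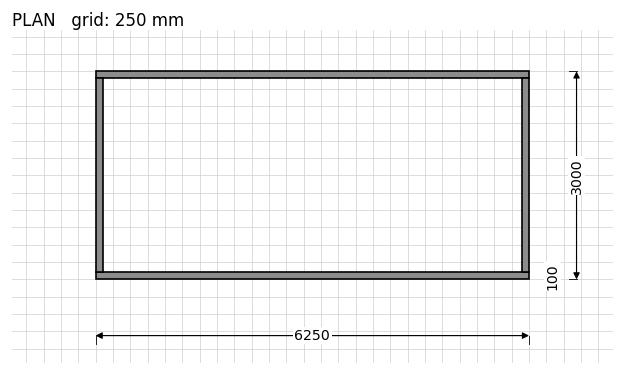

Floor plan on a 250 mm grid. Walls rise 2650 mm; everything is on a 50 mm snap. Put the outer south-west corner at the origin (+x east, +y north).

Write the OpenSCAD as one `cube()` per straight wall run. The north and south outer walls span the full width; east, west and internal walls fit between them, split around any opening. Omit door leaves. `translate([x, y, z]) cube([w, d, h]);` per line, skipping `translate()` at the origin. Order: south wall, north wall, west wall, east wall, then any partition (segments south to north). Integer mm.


cube([6250, 100, 2650]);
translate([0, 2900, 0]) cube([6250, 100, 2650]);
translate([0, 100, 0]) cube([100, 2800, 2650]);
translate([6150, 100, 0]) cube([100, 2800, 2650]);
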